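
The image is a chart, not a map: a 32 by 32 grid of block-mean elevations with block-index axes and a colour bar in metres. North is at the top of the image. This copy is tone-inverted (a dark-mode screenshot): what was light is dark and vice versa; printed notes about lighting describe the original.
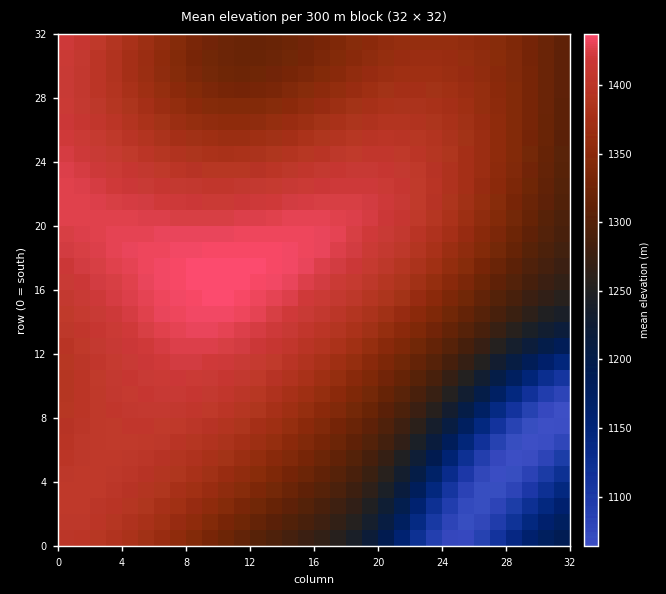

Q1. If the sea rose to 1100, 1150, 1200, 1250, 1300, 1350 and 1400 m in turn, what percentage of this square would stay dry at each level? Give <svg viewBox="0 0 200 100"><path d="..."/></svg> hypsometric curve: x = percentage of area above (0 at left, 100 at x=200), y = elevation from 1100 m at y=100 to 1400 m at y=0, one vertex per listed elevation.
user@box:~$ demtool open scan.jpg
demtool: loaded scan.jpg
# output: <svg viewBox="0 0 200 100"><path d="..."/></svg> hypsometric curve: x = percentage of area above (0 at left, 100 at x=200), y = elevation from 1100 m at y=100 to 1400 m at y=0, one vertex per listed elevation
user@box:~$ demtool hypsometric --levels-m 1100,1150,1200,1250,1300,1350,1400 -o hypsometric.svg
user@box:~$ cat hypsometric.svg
<svg viewBox="0 0 200 100"><path d="M192 100l-6-17-5-16-6-17-14-17-37-16-58-17"/></svg>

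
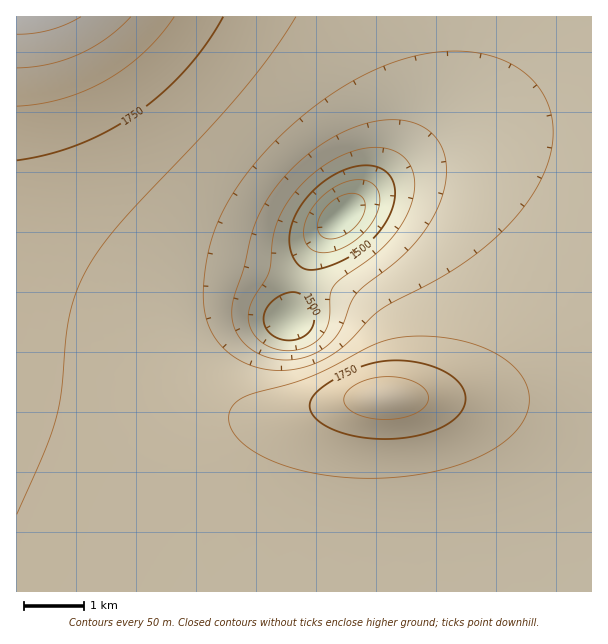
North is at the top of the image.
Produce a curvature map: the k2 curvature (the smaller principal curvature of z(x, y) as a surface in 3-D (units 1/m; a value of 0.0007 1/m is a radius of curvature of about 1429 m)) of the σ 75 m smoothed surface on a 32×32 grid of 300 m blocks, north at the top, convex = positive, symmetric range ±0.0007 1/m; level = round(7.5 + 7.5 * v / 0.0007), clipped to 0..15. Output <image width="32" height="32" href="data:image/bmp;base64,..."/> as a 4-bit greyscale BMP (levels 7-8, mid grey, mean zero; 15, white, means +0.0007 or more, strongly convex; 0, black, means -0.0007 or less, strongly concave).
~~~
<image width="32" height="32" href="data:image/bmp;base64,Qk12AgAAAAAAAHYAAAAoAAAAIAAAACAAAAABAAQAAAAAAAACAAATCwAAEwsAABAAAAAAAAAAAAAAABEREQAiIiIAMzMzAERERABVVVUAZmZmAHd3dwCIiIgAmZmZAKqqqgC7u7sAzMzMAN3d3QDu7u4A////AHd3d3d3d3d3d3d3d3d3d3d3d3d3d3d3d3d3d3d3d3d3d3d3d3d3d3d3d3d3d3d3d3d3d3d3d3d3d3d3d3d3d3d3d3d3d3d3d3d3d3d3d3d3d3d3d3d3d3d3d3d3d3d3d3d3d3d3d3d3d3d3d3d3d3d3d3d3d3d3d3dmZmd3d3d3d3d3d3d3d3d2ZmZmd3d3d3d3d3d3d3d3d3eHd3d3d3d3d3d3d3d3d3eJmYd3d3d3d3d3d3d3d2Z3iZmHd3d3d3d3d3d3d2ZVZ3d3Znd3d3d3d3d3d3ZUMzRWZmZ3d3d3d3d3d3d2QgATVmZ3d3d3d3d3d3d3dlMiNWd3d3d3d3d3d3d3d3dmREaIh3d3d3d3d3d3d3d3d2RGeHd3d3d3d3d3d3d3d4hkNGd3d3d3d3d3d3d3d3d3YwBGZ3d3d3d3d3d3d3d3d2QQBFZ3d3d3d3d3d3d3d3d2UQBGd3d3d3d3d3d3d3d3d2UhNWd3d3d3d3d3d3d3d3d2VEVnd3d3d3d3d3d3d3d3d2ZWZ3d3d3d3d3d3d3d3d3d3Zmd3d3d3d3d3d3d3d3d3d3d3d3d3d3d3d3d3d3d3d3d3d3d3d3d3d3d3d3d3d3d3d3d3d3d3d3d3d3d3d3d3d3d3d3d3d3d3d3d3d3d3d3d3d3d3d3eIiHd3d3d3d3d3d3d3d3d3"/>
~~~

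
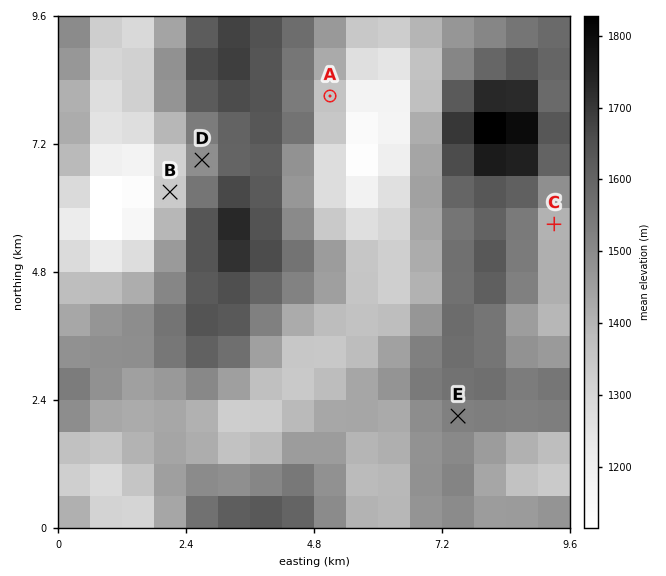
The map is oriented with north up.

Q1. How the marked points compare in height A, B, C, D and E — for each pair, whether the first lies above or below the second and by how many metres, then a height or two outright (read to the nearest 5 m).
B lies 185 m below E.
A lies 170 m below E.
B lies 145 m below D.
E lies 120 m above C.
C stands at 1405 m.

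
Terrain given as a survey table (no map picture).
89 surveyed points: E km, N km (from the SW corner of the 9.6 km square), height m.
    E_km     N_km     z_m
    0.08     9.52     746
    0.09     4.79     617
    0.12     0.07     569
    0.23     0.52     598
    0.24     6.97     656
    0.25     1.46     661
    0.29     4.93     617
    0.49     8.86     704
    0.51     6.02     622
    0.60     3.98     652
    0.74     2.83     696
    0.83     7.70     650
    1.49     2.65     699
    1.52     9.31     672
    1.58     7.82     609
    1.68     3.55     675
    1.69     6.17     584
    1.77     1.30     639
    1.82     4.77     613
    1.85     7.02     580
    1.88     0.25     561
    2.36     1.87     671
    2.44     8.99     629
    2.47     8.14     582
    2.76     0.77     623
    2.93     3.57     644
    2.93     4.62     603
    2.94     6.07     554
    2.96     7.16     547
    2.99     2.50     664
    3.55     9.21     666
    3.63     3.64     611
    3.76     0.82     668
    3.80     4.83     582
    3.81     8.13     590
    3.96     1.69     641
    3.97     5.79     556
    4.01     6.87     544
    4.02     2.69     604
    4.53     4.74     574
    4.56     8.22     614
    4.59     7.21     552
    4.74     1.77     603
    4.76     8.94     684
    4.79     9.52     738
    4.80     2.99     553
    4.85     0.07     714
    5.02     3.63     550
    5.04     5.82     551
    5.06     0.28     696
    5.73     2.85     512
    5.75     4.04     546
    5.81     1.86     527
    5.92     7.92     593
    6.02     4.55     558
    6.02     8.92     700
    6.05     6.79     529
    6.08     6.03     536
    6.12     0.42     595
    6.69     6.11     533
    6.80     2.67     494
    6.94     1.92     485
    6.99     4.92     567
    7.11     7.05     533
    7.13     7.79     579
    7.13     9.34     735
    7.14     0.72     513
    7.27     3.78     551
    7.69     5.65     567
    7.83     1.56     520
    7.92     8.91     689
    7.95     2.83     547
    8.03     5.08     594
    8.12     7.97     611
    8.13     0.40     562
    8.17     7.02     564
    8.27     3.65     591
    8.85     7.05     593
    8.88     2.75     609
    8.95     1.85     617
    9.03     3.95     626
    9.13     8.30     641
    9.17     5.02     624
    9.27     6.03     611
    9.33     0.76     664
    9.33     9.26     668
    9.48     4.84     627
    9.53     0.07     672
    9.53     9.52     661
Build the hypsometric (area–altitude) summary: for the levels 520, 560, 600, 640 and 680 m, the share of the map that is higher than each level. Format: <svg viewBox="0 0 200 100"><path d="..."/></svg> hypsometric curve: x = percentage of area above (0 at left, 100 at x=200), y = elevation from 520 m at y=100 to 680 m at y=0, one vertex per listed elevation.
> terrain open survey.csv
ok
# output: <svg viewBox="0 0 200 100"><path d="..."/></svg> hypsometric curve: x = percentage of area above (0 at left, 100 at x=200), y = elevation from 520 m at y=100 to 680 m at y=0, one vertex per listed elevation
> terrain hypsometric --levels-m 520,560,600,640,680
<svg viewBox="0 0 200 100"><path d="M190 100l-41-25-46-25-46-25-35-25"/></svg>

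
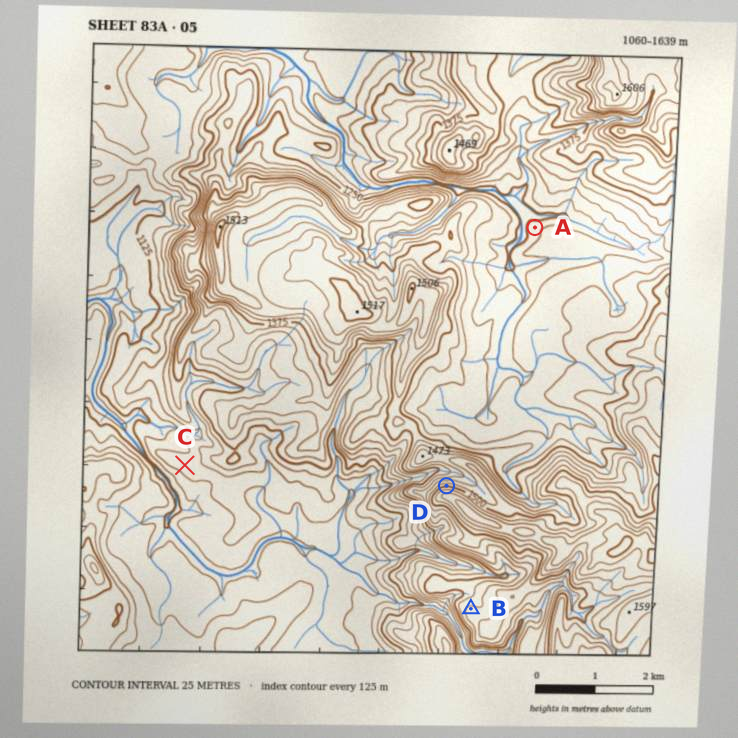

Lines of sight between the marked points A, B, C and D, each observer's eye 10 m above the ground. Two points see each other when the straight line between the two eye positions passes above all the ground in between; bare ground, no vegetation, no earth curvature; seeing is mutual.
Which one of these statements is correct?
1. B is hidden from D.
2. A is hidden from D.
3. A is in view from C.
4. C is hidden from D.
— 1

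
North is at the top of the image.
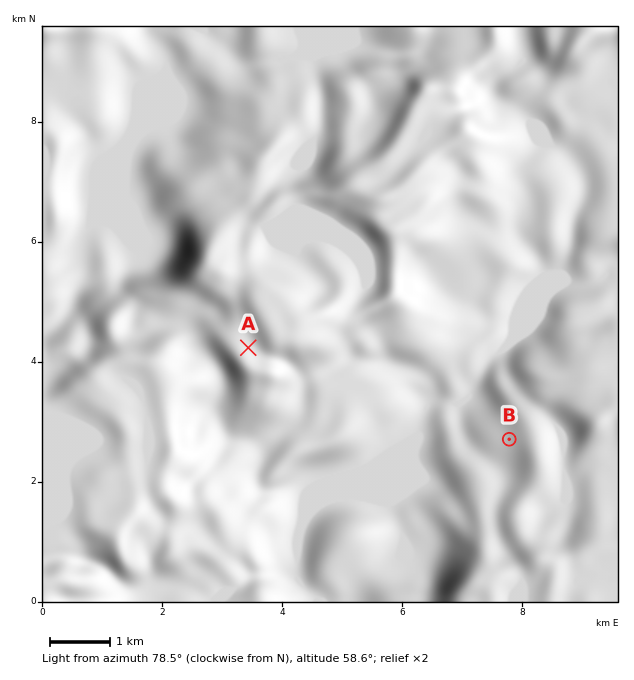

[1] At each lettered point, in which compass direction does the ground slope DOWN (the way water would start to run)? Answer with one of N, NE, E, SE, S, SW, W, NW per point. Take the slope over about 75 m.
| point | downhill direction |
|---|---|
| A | NE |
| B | W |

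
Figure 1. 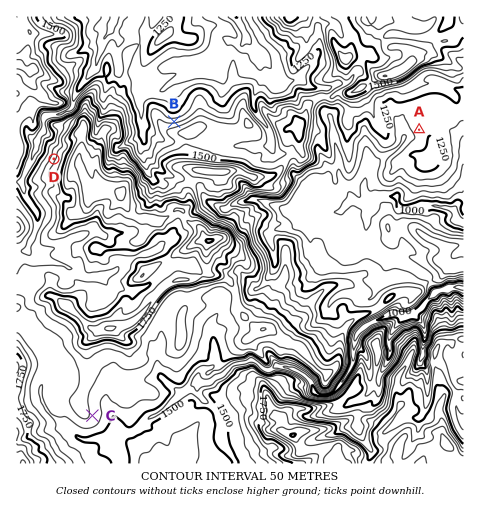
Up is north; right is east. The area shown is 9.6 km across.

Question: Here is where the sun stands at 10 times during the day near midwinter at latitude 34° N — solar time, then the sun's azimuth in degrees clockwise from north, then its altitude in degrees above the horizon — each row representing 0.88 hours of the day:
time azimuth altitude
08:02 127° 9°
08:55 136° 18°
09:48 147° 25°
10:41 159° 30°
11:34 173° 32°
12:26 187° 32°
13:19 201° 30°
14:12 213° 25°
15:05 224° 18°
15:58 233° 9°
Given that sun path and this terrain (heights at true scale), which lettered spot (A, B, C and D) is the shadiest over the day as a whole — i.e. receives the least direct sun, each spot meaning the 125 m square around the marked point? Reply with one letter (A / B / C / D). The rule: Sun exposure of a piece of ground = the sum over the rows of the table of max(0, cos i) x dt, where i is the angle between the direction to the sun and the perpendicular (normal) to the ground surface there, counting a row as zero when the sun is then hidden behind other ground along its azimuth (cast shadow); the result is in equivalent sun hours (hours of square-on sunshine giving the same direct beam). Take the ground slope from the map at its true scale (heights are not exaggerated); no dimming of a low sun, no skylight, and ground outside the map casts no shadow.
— B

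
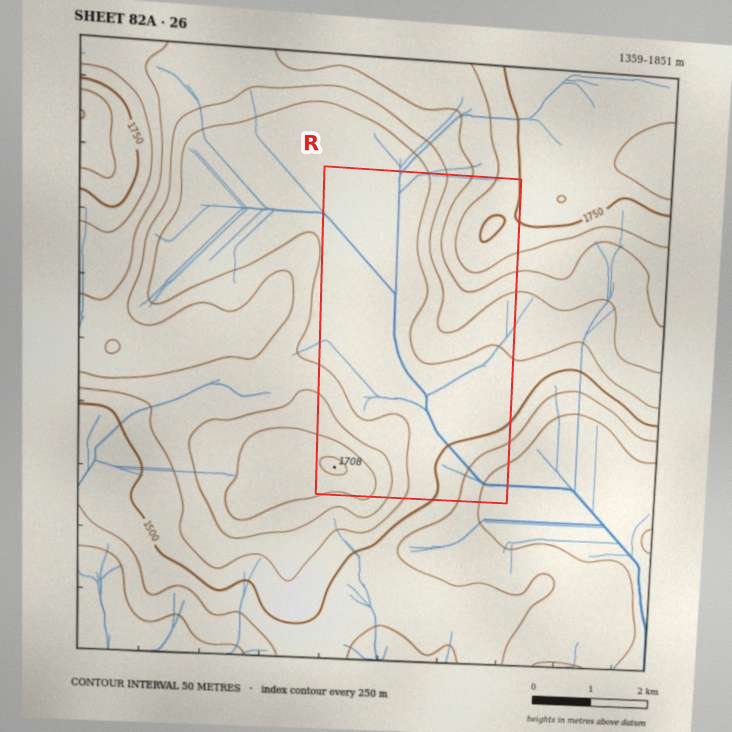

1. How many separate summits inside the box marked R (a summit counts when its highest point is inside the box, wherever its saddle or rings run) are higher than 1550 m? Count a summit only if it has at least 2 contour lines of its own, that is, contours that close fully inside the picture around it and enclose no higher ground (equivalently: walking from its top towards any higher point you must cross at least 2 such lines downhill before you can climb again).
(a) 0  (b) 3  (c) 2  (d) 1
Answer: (d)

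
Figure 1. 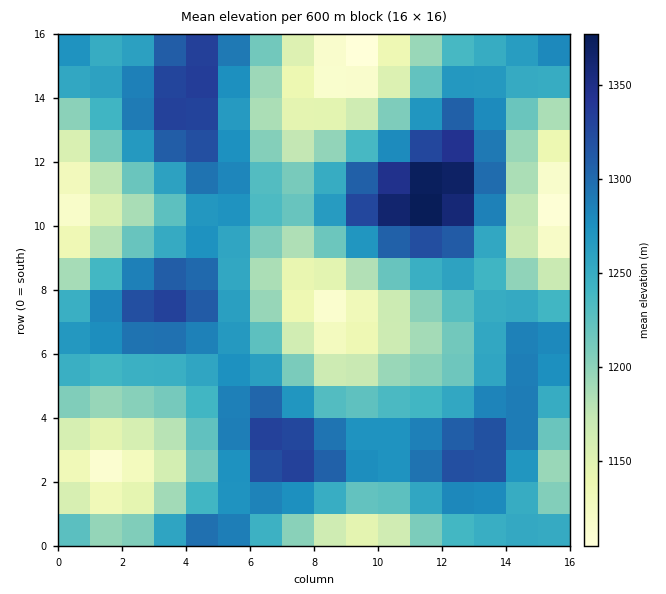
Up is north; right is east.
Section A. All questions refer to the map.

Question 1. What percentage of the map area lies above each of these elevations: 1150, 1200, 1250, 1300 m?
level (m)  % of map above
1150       88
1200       71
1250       47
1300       16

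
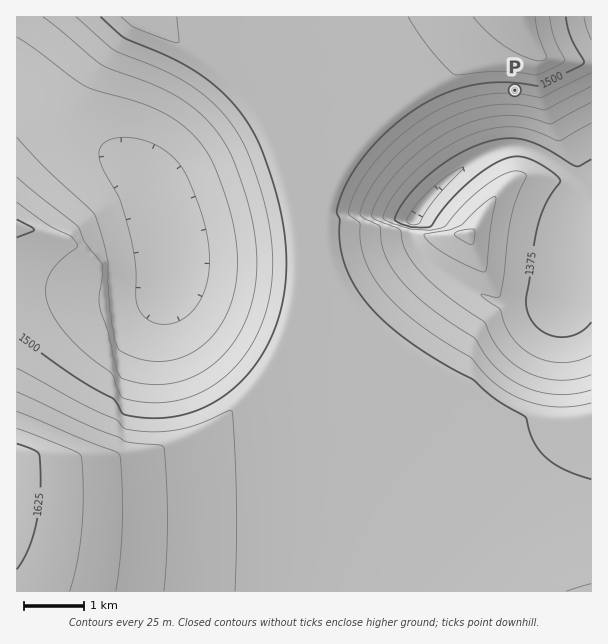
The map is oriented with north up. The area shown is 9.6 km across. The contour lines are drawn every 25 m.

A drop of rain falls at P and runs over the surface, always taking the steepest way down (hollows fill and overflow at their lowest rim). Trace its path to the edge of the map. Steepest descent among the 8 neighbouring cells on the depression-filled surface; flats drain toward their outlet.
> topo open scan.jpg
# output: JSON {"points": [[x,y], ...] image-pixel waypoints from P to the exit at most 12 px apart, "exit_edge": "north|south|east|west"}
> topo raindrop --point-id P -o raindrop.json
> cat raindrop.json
{"points": [[515, 90], [515, 102], [515, 114], [515, 126], [515, 138], [521, 146], [533, 150], [545, 156], [557, 164], [569, 173], [581, 183], [591, 192]], "exit_edge": "east"}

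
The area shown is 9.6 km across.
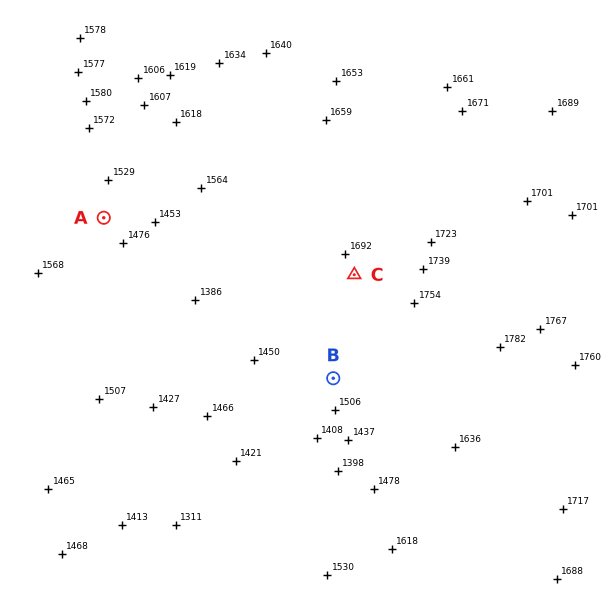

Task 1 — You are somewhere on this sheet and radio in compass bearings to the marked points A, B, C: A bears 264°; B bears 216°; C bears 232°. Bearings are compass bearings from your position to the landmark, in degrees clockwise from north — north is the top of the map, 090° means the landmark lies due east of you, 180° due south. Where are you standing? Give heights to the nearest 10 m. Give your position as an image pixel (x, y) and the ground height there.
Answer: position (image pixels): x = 478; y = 178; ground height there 1690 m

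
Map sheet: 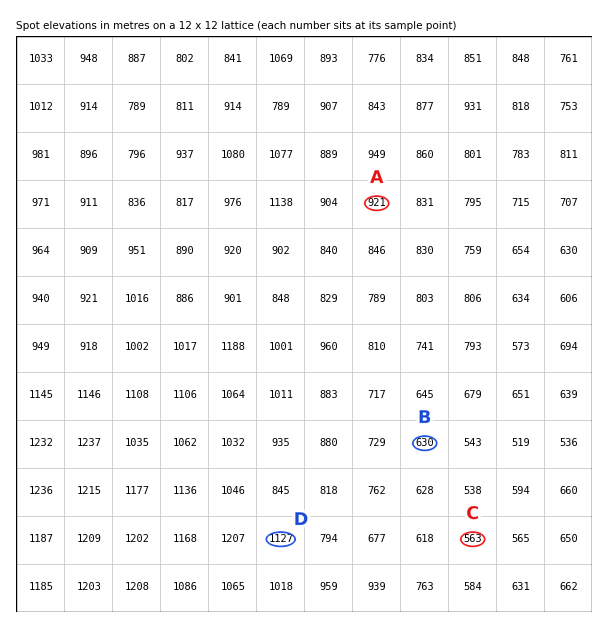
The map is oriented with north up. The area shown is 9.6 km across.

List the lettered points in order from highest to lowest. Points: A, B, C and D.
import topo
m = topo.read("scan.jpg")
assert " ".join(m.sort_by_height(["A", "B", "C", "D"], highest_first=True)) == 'D A B C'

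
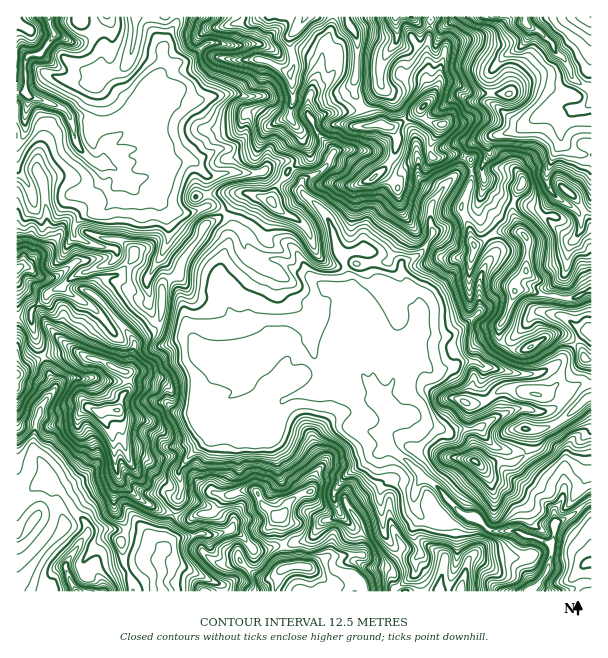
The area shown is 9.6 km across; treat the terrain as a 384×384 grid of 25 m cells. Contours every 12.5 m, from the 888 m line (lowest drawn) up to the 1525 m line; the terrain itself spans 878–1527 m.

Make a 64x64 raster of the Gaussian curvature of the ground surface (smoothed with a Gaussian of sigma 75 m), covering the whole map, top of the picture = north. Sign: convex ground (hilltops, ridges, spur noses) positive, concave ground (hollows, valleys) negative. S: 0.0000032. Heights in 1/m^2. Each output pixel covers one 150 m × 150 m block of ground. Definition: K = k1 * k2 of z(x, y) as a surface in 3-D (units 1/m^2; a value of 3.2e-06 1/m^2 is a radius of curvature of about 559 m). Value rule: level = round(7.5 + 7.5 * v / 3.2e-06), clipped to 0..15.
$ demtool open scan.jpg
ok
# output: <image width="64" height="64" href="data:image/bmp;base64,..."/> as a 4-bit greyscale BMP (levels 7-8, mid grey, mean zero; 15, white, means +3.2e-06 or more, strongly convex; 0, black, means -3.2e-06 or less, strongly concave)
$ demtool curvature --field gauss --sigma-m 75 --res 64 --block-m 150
<image width="64" height="64" href="data:image/bmp;base64,Qk12CAAAAAAAAHYAAAAoAAAAQAAAAEAAAAABAAQAAAAAAAAIAAATCwAAEwsAABAAAAAAAAAAAAAAABEREQAiIiIAMzMzAERERABVVVUAZmZmAHd3dwCIiIgAmZmZAKqqqgC7u7sAzMzMAN3d3QDu7u4A////AHd4p5Vah4iHd3foaXh3Zph3eHebemdmiHmIiWTMd3Z3iHeHXZVneHd3d2RoqGuXiHdneKhWeJd3eHiImWYXmYiHd2mJd3d3d4iId5dwF6t4uHd3VneHiHd3Z3d3an9XiId3eXh4d3iIeHeIdsaYiYmVaHZ4VmiZemeId3eMhIeId3d3d3iHeIiHWfZoyMhEdoaIdvxnaGeMZbyHdn+BiIeHd3iHdnuHiIl1mHiCdlR2iXeIZ5iIRnd4epV3hC2Ih3h4eIeHdniIiYB8VoSKh3Zning3uImHh4dmVaq2cWmIeId4h4djaIeGmohnuIeJiolnVod3eId3d4YFiHh9l3h4h3d3dpeZeEBaqYiohpqIaDmYl3d4h3d4va5leIiFeYeHd3eId8iaZodVZ3iIaHeGQ5d3h3h4h3Z3iIh4d3hmh3d3d3gkZViKt2mJVYU1VKiZ+Hd5iIiId3eJd3h4aIp3d4h3Z3tGWId4zGY0+1t3/pSId3d3d2iHd4iHiHh4hneIh4h3r2l4V1mLh3ipeHeGZ3Z3d3iIeIh3eHd3h3d3h3iHeLiofmh8N2h3l2eIeHVod4iIh3h3iImHaIiIiHd4iIdni2epamg1eIeHd4mYeepniId3dmyG/XZod4eId2iIiFd5aId4eGZ5h4d3iJhn61Z4h3d1Spapd3dniIh3SYiHiHdod4mVd4iHh4iIh2RmVneIeHdmmFdld3d3h4emV2f6Znhph4hniId4iIiHdniId4d3iHinSHeZmYeId3UXJ9h2d4d5Z3iIh3eIh3eHeIiHd3iIeIUZh5q4d3d4N5h4t2mJhWyKqIh4iIh3d3d3d3h4d4h3iJh4dmiHeIiZxWiMiIpYiDaIiHeIiHd3d3d3eIeIh2h5uHeHaHd4hZiJef53ZTnLmGd3d3d3eHd4d3d4iId2bruXZniIh3iI+HjXmXd4uVZrZ3eHeHd3d3iHeHeHd3ZHh2d4d4iHeHeoZtcCuUQ2dohXd4iIiIiIh3iId4eHd4iId3iHd3d3h9hoeHaXiO6ld2d3iIh3eHiHh4d3iId3iIl4qFVFeHZndyJnjYKmq4ZqmIh4h3eId3d3d3d3d4h3iTeIZ2VomJpnQ3erh4hQulZ4h3d3eHd4eIh3d4eHd3h3d1iM+3eoiJiHhmeHq1R7iHiHd3d3d4eHiHeHd3d3d3Z1fEWriGNIp5iHd4eZaUZ4iId3d3iIiHeHeIh3d3iIiHaLZ3i7VnhYe4eHd4d3doeIh3eIeIiIeHd4eIeHiHd5Zp+Xh3h2eCpoZ3h3d4d2iIh3d3h3d3d4h4h3iIiIh3YFl3eHaId4SRiJeHd3iIeYl3d3d3eId3d3iId4h4iIdm/2JqqIh2l3W3doiIiIeIiXd3eHh3d3d4eIiHd3iIiIxYc2h2doppibeGuod3d4hod4eHd4d4d4h4iHeHeIiYm0eJyHRGV4doVVWHZ3eJiFl4iIh3eIiIiHiHeId3iJiIVoqHiHyniapDaJd3d3hneIiId3eIh4d3d4d4d3d3h3d2eHqIeZeL2Npnh3h2h3h3eIiHiHd3dodmiHeIhliHaod4d2mId3nLR4mXd6ioeIh4iIiHd3d4p4h4iGd4eodoiImTV3dneIYmh3h3aKl3h3d3h3eIiImYh3iId3YWiHuWmoWYeJiHSXeKeHd3h3Z4d4eHd3eJeJd3eIeHekmZiXVWnKdnh3d4eHWIiHeId4d6l3eId4dphodoh4dpeqtVh2a7h2eGd3d3d3iId4h4iIiGeIh3d4l4hliXd0eFZ0aIh1d3epZ3iHiHeId3d3iIZIZniIl2h3iGSKh4V5Zqt3d3SHVoVmeIaIh4h4eHh3a4eIh3ioeWiHdoiIyIqGiXd3c3VKdneId4iHeId4d3d6lHmZh4aLRnitiEX5d3eHlnd5tGebpneId3h3eId4h3d4d4h4Yno1uYvNY5lmm6ipt3r4lPl3eIh3eHd3h3iId3h3h1qXd2Noh4qXdzN57Ahod9fWl3d4iHeIiId4h4h3h4h3eZdUpWqHiGV3N9lygwqshlZnd4iHh3d4d3eId4iHh2eIh4donGdqZIiK+3D5R6uWaYd3d3d3h4d4d4iHd4eImGeXepefeWl1iIYTRpd1d2RXh4h3d4iIh3eId3d4h3d4d4h5oTiIdmV3l0Vnfeh4hmeHiHh4h3h3d3h3d3iHd4h8dolgt3+niYaHr8iIh3iHd4d3d5mXl3d3d3d3eId3iFhntumIeYe3IIIf9mVGeIiHd3iFmGeHd3d3d3d3h3abZ2UH6GdmZnh06Sa3h2dnd4h4d5lHiHd3d3eIiIeIh3eKyFg3iIdGibiutUaph5l3eHiIeWh3eIh3eIeIh3iZdWz4N5iIh1m5mGd3uXM2u4d3eIdlqIh4iHd4iHiIdoiIeLaZd3d5eZd3dmpleIeJh3d4Z3bad3eId4eId3ZleHh3Zah3eIiId5eIeHiaqHh3eIh4YNRHh4h3iHd4h0eol5c2iHd4h3h3l3iEepiHeHd4d3isuLt3d4eId3eLT/Zm6mdXd3iGaYeHiHZ4iHd3eIiIeDgwuHZ4d4iIh1cBW6g3d0eIiJZ4h5Z3faZ3d3d5iXd3XeDwVnd3eIiHW4uYd3l5l3iHh5dmanlYpnd3eFdYd3d88piXd3h3eIZomKpneGaIeIial3ZLdUd3d4d3t2iHiHNYTah3iIh3lohneHaKhniYRIZ2e4aN92iLh2eVuYiI"/>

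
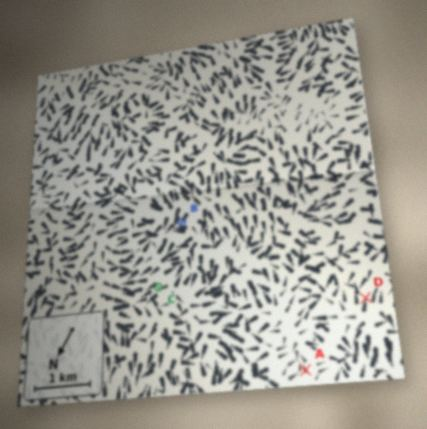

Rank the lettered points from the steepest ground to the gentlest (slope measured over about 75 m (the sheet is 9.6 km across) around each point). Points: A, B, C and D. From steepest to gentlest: B C D A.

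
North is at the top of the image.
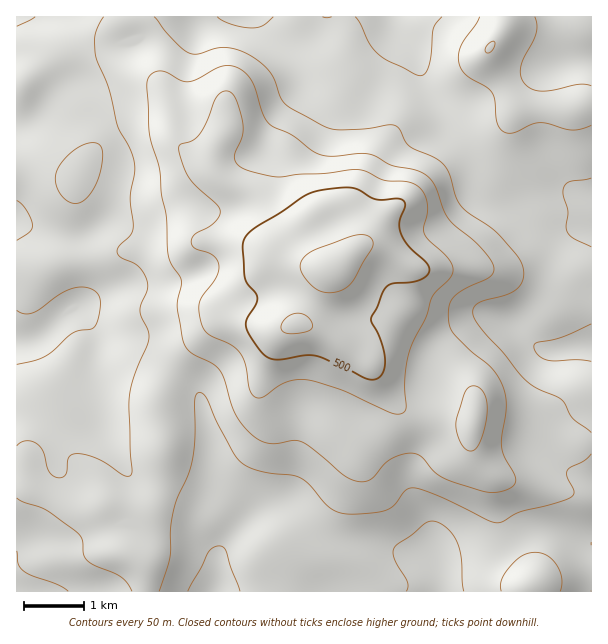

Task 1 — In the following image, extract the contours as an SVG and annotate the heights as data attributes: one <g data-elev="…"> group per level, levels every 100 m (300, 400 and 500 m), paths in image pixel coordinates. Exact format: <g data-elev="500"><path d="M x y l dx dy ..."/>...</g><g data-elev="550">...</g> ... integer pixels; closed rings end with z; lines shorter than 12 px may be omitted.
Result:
<g data-elev="300"><path d="M188 591l21-39 4-5 6-1 5 2 2 3 14 40"/><path d="M406 591l2-4 0-5-13-22-1-11 3-4 14-10 13-11 8-3 6 1 8 5 7 7 4 8 4 15 3 34"/><path d="M17 551l1 13 6 8 9 4 24 8 11 7"/><path d="M591 361l-13-1-30 0-9-4-5-9 1-3 2-2 24-5 30-13"/><path d="M17 310l7 4 9-1 29-20 16-6 8 0 7 3 5 4 2 6-2 18-5 10-15 3-6 2-19 18-10 6-26 7"/><path d="M591 247l-17-8-6-6-2-6 2-17-5-18 1-6 5-4 22-4"/><path d="M17 201l9 9 7 15-3 6-13 9"/><path d="M35 17l-18 9"/><path d="M273 17l-10 9-11 2-21-4-14-7"/><path d="M442 17l-9 12-2 27-3 12-3 6-5 2-31-15-11-7-8-10-10-20-5-7"/></g><g data-elev="400"><path d="M488 492l9 0 9-2 7-4 3-4-2-8-9-16-3-11 0-10 4-29-1-15-4-12-8-12-23-19-17-17-3-7-2-12 2-11 5-7 10-7 24-11 4-5 1-6-3-7-11-13-25-21-7-8-5-9-7-21-5-8-11-8-28-7-21-11-11-1-31 3-8-1-7-3-21-16-20-9-4-4-6-9-11-33-7-9-9-5-8-2-7 2-24 12-9 3-8-2-16-9-6 0-6 3-4 4-1 6 2 48 11 39 1 23 5 24 3 39 2 7 10 17-4 25 6 33 3 8 5 6 21 10 8 8 4 9 9 30 9 15 12 11 12 7 10 1 18-4 9 3 17 12 22 19 14 7 7 1 6-2 21-21 12-5 11-1 9 4 12 14 9 7 14 5z"/><path d="M486 53l3 0 4-3 2-6-1-3-3 1-5 4-1 4z"/></g><g data-elev="500"><path d="M365 378l7 2 6-2 4-4 3-6 0-9-2-12-12-27 13-30 8-6 19-2 11-3 7-6 0-6-4-6-17-15-7-12-2-12 6-16 0-3-3-3-6-2-21 1-16-9-9-2-35 3-12 6-22 15-24 15-8 6-5 6-1 9 2 30 3 6 8 10 1 5-1 6-9 15-1 7 3 8 9 13 11 10 10 2 26-5 11 1 32 13z"/></g>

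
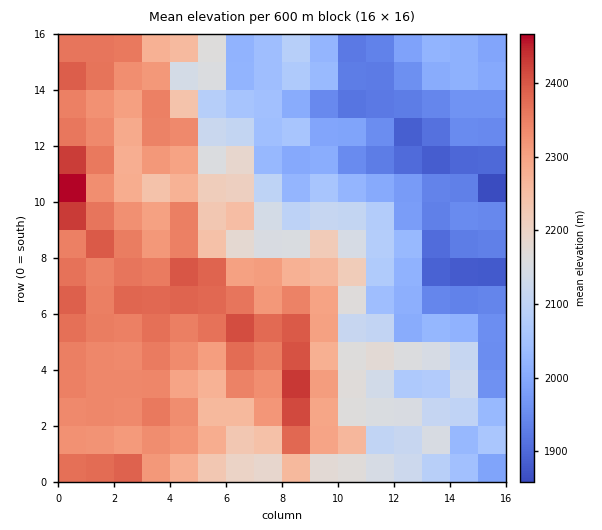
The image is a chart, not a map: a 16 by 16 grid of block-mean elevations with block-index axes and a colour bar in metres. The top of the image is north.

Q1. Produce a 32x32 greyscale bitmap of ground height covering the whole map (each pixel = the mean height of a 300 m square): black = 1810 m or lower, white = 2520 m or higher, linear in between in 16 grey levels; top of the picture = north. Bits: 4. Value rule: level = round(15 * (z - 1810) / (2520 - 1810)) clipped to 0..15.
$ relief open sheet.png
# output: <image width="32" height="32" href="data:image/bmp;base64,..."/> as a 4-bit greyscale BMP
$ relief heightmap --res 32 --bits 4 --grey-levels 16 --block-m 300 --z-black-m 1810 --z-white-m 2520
<image width="32" height="32" href="data:image/bmp;base64,Qk12AgAAAAAAAHYAAAAoAAAAIAAAACAAAAABAAQAAAAAAAACAAATCwAAEwsAABAAAAAAAAAAAAAAABEREQAiIiIAMzMzAERERABVVVUAZmZmAHd3dwCIiIgAmZmZAKqqqgC7u7sAzMzMAN3d3QDu7u4A////AMzM3cqpmYh4iHeIiHdnVEXLvMyqupmYicuYd2ZmVWUzu7uqq7uqmYnMu7l1VndkRru7u7u6qpmb3KmpdniGRWW7u7u7u6mZrN25iHd4hlZ0u7u7zMuZqqzdyXd4d2VnU7u7u8u6mrus3dp4l2VWdkO7u7u7qpvLrN24h2ZlVoUzu7u7u8ury7zduJZoh3eGM8u7u7y6q8zM3LmWmHd3dTPMu7vMu7vd3c3JdnZEVWQzzMu8zMzN3cvNyXZmVDVDM83LzczMzMy7vLmGVlQzMzPMu83M3MzLq7u5iFREIiIy27vMzN3cyqu6qZhlVCERIcu8y7zMzKm7mJqYdVQiIRG7zcu7y6mHiHiZh2VUIiIivN3Lu7yYmGZoiHdlVCIzM93bu7q8mah2Z3d3ZUQyIzPdy7uqvImph1ZmZmZDMzMy7buqqbuJmHZVZVVFUzMzIf67qZmZephlRFVEQzMiMhHdy6mruXmXZERUMzIiERES3MupvMp3h0RURDMzIiIjIszLqrzKdnZGVUNEQyEiMzK7u6q8yoZ1RmVERDIiIjMzu7qrvLlldUZEMyIiIjMzM8zLq7uXZlRVVDMiIzMzMzPMy7u7hmdUVVVUMiMzNEREzMy7uneHVFVmZDIjNEVURMzMvLmJlkRVZmQiI0RVVETMzMy5q5ZEVWZTIiM0RERE"/>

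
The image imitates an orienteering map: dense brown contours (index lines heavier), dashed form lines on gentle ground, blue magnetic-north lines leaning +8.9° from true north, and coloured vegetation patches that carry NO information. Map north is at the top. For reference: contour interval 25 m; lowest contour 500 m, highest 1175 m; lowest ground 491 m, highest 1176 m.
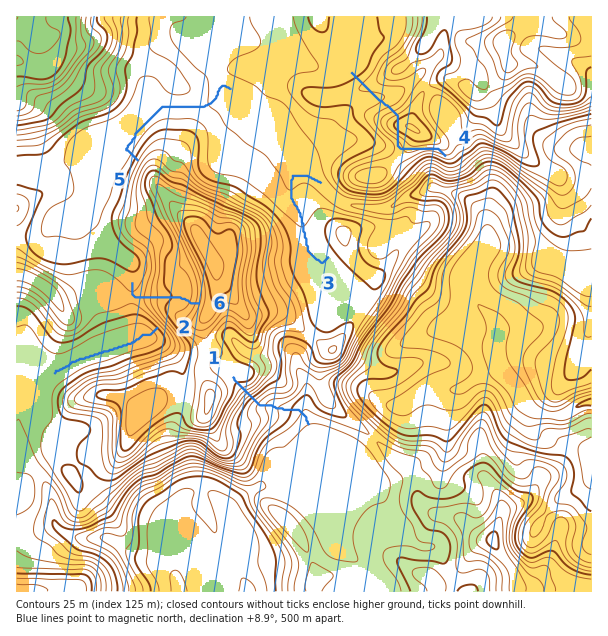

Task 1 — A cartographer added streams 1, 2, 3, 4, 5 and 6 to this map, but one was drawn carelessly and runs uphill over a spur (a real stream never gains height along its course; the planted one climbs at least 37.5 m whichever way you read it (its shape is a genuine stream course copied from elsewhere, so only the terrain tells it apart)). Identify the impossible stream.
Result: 4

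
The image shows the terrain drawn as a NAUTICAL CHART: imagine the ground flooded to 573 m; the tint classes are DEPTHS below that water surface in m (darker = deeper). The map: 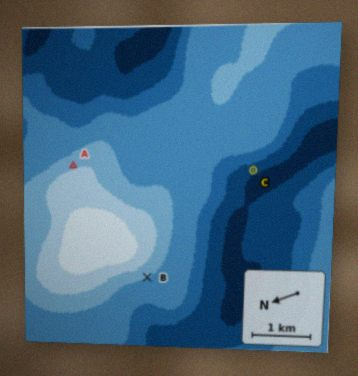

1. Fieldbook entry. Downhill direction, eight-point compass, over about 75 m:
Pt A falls E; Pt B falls W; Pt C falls W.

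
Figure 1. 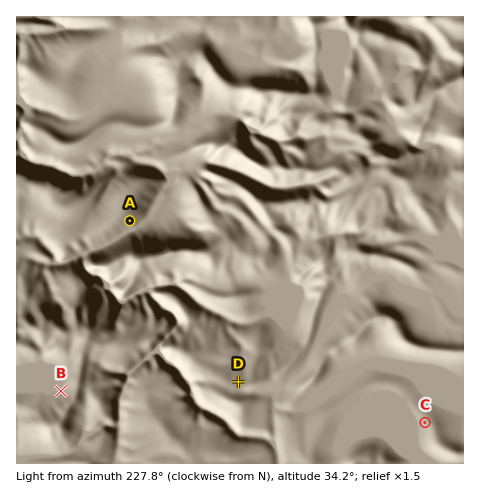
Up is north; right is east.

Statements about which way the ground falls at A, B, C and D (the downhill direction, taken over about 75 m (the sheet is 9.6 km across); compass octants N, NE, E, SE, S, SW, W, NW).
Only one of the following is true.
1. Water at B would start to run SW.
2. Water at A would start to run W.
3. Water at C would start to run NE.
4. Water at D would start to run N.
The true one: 4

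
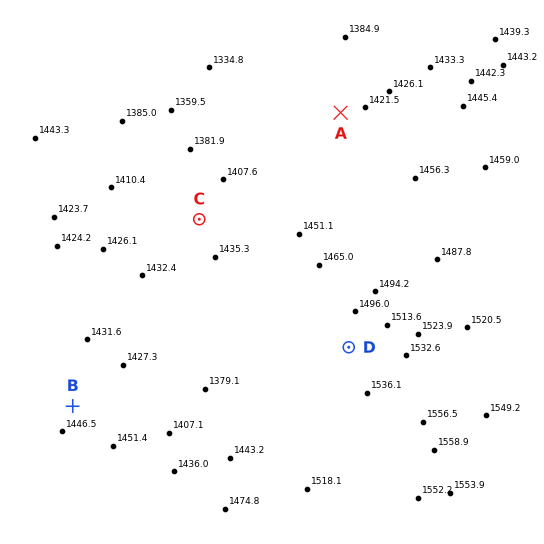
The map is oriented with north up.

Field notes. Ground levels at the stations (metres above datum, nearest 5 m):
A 1410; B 1435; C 1425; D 1510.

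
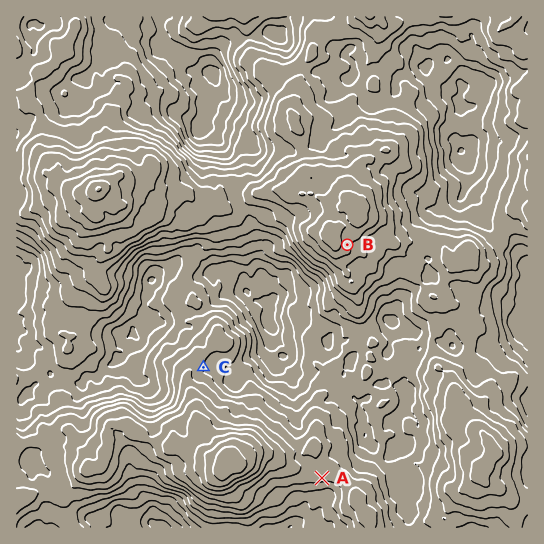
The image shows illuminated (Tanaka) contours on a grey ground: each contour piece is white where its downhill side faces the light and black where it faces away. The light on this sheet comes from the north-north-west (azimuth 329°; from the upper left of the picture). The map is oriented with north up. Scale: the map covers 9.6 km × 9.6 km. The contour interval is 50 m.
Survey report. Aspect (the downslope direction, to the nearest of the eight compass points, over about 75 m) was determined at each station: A S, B E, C E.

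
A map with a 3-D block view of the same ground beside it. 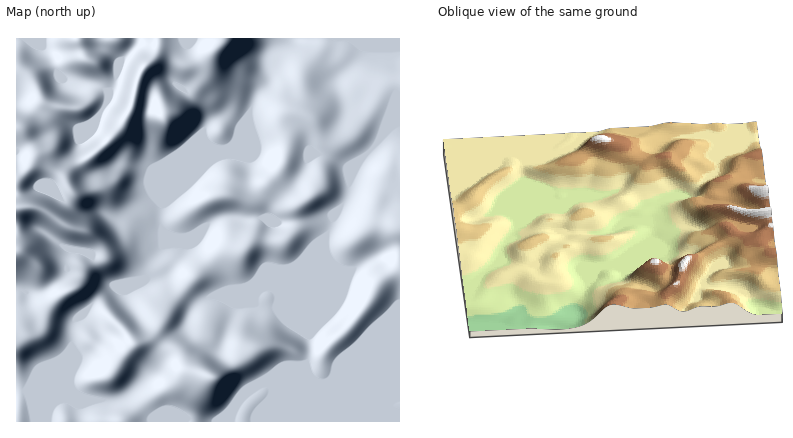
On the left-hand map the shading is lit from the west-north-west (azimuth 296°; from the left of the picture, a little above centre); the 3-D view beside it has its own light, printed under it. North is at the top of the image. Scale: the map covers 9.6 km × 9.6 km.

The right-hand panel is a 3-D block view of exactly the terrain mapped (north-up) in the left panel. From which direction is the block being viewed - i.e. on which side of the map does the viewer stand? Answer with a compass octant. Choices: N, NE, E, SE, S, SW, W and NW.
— N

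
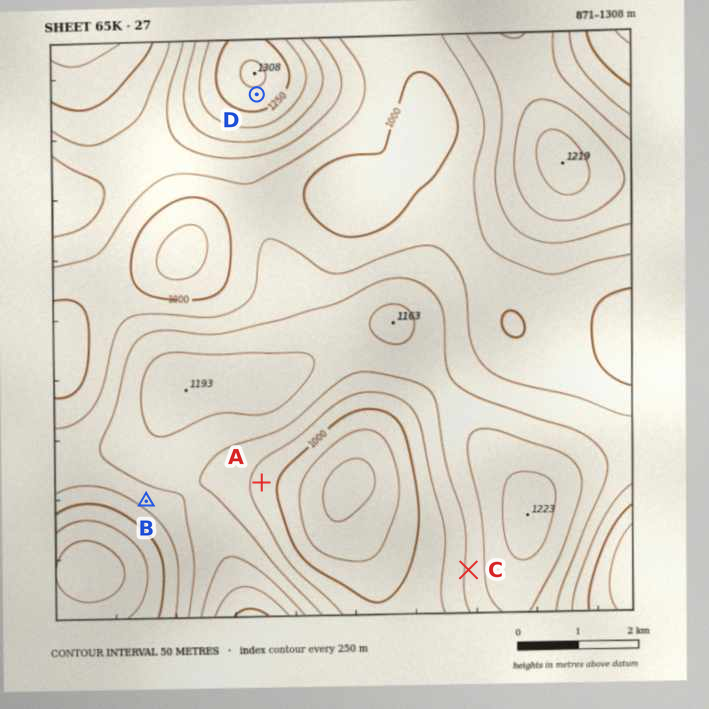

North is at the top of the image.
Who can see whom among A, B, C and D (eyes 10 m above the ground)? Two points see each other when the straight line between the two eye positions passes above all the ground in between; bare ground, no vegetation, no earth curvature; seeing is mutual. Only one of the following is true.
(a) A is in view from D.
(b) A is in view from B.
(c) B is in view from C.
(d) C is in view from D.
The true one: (d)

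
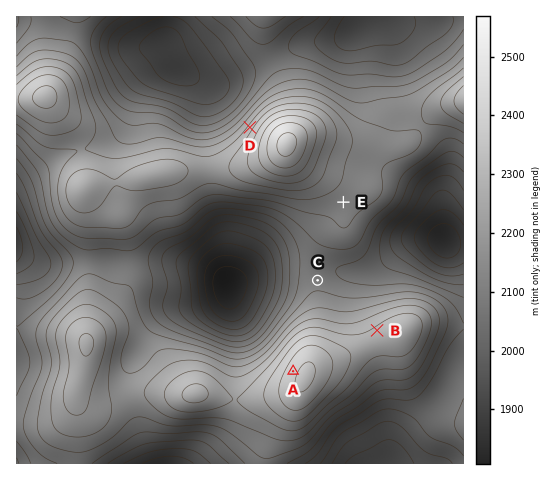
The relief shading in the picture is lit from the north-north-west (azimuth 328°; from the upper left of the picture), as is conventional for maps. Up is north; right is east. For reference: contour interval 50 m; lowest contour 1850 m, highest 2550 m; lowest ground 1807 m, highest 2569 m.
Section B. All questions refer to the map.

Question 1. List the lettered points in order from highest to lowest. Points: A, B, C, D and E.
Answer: A B D E C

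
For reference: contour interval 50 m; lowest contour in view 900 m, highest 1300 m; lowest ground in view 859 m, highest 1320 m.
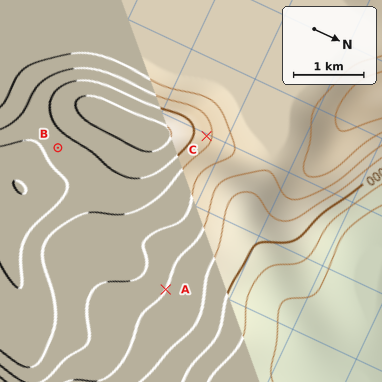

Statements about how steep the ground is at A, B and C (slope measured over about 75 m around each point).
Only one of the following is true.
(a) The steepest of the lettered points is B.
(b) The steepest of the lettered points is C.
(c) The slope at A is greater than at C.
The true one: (b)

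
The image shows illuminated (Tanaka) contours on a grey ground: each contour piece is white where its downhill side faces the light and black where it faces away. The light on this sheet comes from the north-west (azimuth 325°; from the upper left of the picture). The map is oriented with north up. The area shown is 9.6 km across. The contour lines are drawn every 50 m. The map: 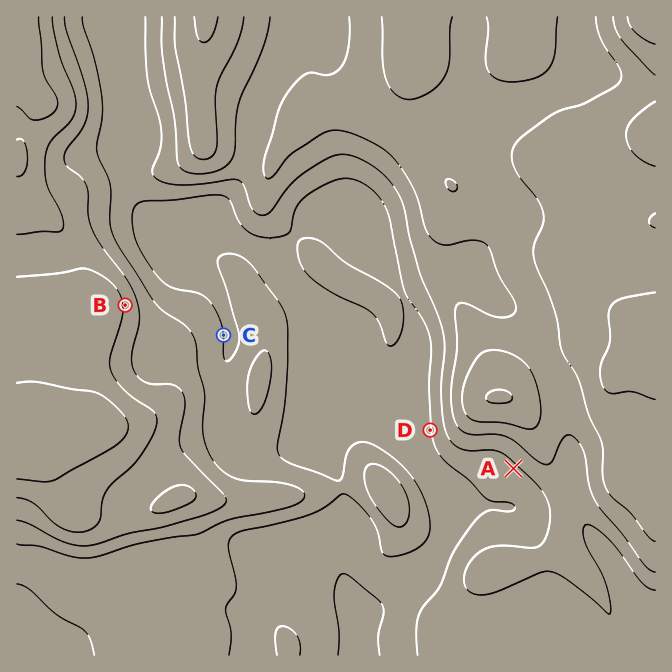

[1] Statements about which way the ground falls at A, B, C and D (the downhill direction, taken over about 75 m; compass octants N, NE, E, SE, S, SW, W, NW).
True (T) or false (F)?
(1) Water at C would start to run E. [T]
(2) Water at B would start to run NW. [F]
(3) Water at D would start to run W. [T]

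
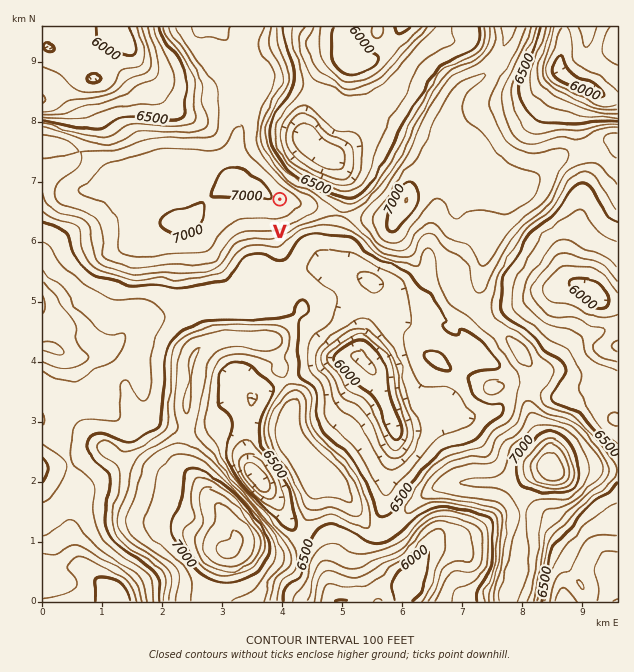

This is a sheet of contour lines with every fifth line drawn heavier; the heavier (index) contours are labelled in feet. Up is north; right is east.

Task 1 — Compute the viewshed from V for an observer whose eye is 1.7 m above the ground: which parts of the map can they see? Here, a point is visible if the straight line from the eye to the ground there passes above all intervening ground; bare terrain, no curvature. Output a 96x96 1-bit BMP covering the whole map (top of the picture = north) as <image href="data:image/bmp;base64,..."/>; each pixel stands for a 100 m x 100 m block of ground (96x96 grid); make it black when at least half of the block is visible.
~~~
<image width="96" height="96" href="data:image/bmp;base64,Qk2+BAAAAAAAAD4AAAAoAAAAYAAAAGAAAAABAAEAAAAAAIAEAAATCwAAEwsAAAIAAAAAAAAA////AAAAAAAAAAAAAAAAAAA4AAAAAAAAAAAAAAAcAAAAAAAAAAAAAAAcAAAAAAAAAAAAAAAMAAAAAAAAAAAAAAAGAAAAAAAAAAAAAAAGAAAAAAAAAAAAAAAGAAAAAAAAAAAAAAAHAAAAAAAAAwAAAAADAAAAAAAGBwAAAAADgAAAAAAOfgAAAAADgAAAAAAO/gAAAAADAAAAAAAD/AAB4AABAAAAAAAD/AAB8AABAAAAAEAD+AAB+AABAAAAACAH+AAB+AABAAAAADAP8AAD/AAAAAAAAAAf4AAP/gAAAAAAAAA/wAAf/4ACAAAAAAB/gAB/////AAAAAAD/AAH/////wAAAABn/AAf/////8AAAAH/+AA//////+AAAAf/8AB//////+AAADP/8AB///////AAAOD/4AD///////AAAAAf4AD///////gAAAAHwAH//z////wAAAADgA3//j////4AAAADgB///D////4AAAADgA+P/D////4AAAADgA+H+D//D/wAAAADgA/H4D8eB4AAAAADgAfuAH4OBwAAAAADgAP8AH4PBwAAAAADgAP8AH8PzwAAAAADgAH4AH8P/wAAAAADgAHwAH4f/4AAAAADgAPAAH4//gAAAAADgAGAAH///gAAAAADgAGAAH///AAAAAADgAAAAP///AAAAAADwAAAAP///AAAAAAB//8AAf///AAAAAAAP/8AAf///AAAAAAAAP4AAf//8AAAAAAAAAAAAf//wAAAAAAAAAAAAf//AAAAAAAAAAAAAP/+AAAAAAAAAAAAAP/+AAAAAAAAAAAAAH/+AAAAAAAAAAAAAD/+AAAAAAAAAAAAAD/+AAAAAAAAAAAAAD/AAAAAAAAAAAAAAHwAAAAAAAAAAAAAAGAAAAAAAAAAAAAAAAAAAAAAAAAAAAAAAgAAAAAAAAAAAAAABgAAAAAAAAAAAAAADwAAAAAAAAAAAAAAHwAAAAAAAAAAAAAAHwAAAAAAAAAAAAAAPwAAAAAAAAAAAAAAf4AAAAAAAAAAAAAAf8AAAAAAAAAAAAAAf8AAAAAAAAAAAAfAH+AAAAAAAAAAAA4AH+AAAAAAAAAAAfAAD+AAAAAAAAAAAeAAB+AAAAAAAAAAAAAAB+AAAAAAAAAAAAAAA/AAAAAAAAAAAAAAA/gIAAAAAAAAAAAAA//4AAAAAAAAAAAAA//4AAAAAAAAAAAAA//wAAAAAAAAAAAAA//gAAAAAAAAAAAAA//AAAAAAAAAAAAAB//AAAAAAAAAAAAAB//AAAAAAAAAAIAAD//AAAAAAAAAAEAAH//AAAAAAAAAAGAAH//AAAAAAAAAAPAAH//gAAAAAAAAAPgAD//gAAAAAAAAAfwAB//wAAAAAAAAB/4AA//8AAAAAAAAD/4AAf/iAAAAAAAAH+AAAf/AAAAAAAAAP8AAAP+AAAAAAAAAf4AAAP/AQAAAAAAA/4AAAH/gYAAAAAAA/wAAAH/w8AAAAAAB/wAAAH//8AAAAAAD/4AABz//8AAAAAAD/+AABz//8AAA="/>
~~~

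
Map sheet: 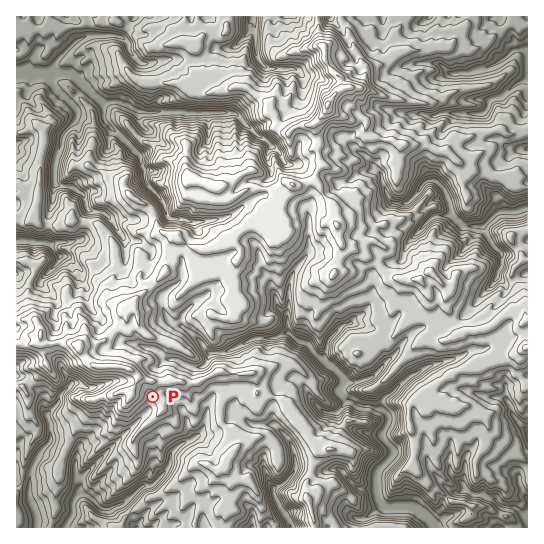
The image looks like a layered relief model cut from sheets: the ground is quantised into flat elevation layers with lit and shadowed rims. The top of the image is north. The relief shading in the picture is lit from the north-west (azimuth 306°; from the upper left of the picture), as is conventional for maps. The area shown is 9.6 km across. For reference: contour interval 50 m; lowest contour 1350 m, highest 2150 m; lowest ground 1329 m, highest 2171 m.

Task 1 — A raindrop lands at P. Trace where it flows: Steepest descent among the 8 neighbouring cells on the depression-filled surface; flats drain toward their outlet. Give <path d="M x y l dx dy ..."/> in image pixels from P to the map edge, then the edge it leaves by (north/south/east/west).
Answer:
<path d="M153 397l-3 2 0 8-3 6-6 6-2 0-57 58-1 2 0 14-7 6 0 3-1 1 0 11-8 13"/>
exit: south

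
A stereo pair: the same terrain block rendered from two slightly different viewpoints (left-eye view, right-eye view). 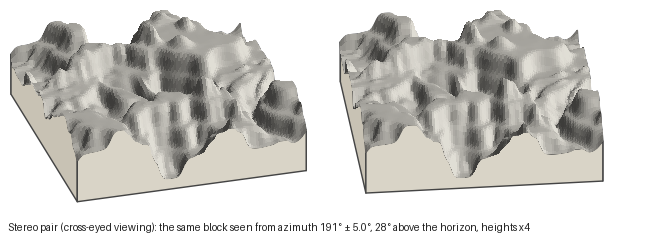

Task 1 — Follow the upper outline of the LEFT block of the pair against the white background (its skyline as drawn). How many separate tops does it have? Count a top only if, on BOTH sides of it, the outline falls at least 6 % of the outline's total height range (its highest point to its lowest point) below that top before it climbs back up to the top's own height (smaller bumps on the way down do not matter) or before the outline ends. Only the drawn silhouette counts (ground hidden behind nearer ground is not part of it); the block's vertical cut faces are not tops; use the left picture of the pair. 3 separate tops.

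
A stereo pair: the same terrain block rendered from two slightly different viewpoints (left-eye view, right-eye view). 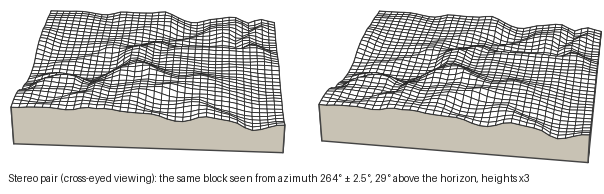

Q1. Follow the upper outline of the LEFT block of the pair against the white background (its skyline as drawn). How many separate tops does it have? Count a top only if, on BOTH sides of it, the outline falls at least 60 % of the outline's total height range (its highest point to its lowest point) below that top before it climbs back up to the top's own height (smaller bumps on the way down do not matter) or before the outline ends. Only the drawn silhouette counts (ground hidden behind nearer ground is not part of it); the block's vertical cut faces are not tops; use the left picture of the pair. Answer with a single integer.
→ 2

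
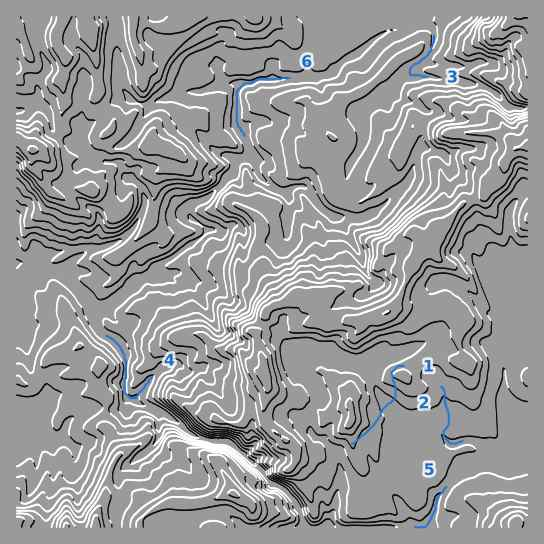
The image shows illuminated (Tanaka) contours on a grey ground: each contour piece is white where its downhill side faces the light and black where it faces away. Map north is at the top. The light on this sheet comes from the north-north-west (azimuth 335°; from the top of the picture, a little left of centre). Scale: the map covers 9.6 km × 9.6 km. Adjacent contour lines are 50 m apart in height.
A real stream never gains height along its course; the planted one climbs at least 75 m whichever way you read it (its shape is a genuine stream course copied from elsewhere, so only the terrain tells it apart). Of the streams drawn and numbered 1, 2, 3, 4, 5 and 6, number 1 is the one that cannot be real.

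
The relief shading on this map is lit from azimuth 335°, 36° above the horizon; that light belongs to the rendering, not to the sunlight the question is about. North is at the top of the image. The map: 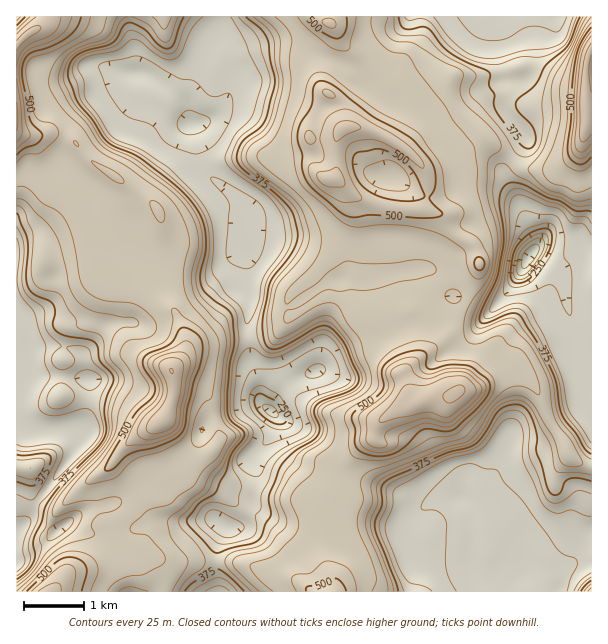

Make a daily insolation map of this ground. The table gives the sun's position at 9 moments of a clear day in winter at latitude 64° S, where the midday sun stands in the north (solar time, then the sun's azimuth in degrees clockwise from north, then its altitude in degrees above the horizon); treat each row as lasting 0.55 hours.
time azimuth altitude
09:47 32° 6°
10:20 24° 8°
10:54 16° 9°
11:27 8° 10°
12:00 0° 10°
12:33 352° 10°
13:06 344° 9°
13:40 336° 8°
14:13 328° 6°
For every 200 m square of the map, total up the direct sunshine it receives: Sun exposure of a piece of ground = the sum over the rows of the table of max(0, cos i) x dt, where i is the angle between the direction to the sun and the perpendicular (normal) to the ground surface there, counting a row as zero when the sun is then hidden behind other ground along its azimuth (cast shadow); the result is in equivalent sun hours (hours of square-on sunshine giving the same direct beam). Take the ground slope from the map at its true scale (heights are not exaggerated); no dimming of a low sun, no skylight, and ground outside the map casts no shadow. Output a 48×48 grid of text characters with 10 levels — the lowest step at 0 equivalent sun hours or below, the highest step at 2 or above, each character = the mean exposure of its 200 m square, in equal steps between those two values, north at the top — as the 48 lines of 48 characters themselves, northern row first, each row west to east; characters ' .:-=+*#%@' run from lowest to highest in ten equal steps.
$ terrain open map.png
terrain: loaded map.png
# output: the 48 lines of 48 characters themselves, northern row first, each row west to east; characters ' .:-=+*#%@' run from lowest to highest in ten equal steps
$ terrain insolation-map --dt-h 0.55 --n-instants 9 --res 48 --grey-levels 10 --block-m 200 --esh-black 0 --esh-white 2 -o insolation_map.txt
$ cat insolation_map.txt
@#=-::::.  .:...::.  .:..-=-----*##+=-------==*%
*.    ...   ...:--:. .::.  .--=*%##*+=----===+#@
.            .:---:::---:. :--=****##*===+**#@%#
         .    :---:::-----::---===+#@@%%%%##%%*=
: ..    .... .:----::::-=+=------==+*##*=--=*+=-
=-:--..::----:----------+##+------==-::-=-=+====
+--=+=::---==::-----=+===-+#*=-------=====+=--==
==-=*#+------:..:--==+===--+#*+=----=++=--------
=++++%%=-----::.:-=+++=++=***##*+=---=**+:::--=-
-++=++#*=---=++++=*%%+=====::-*##+=-=-=**+:-===:
 ..:-=*@@#+==+++=+*%#=-::-:.   -**=--=--=+++==- 
  .::-+%@@@*===-====---:----..  .+*=---..=#*=-  
.::--::+*#@@#=---.  .---+*==-..  .==---:.-==-:  
------::-+*@@#=--:   .::.--=+=--:.:-----:  .::..
.:-----::-=*%@%=-:.    .   :+##*+-:-=---.     ..
 .:------:-=+*%*--:.    .  ..-++*+=++===-       
...:------::-=*#=-::.  .:.  ......:----+=:      
.:::-------::-=+=--::.:::::        .-====:      
.--:-------::--=----::-----:::::::..:=+=-.   .  
-==------------:------+*=----------:::+=:   =---
=--:----------::----=*#*=-------------=-:. =+---
-:::------------==--+%#+---------=---: .:-+#=---
:.::::--------=++=--=*+---==-=====---:. :*#=----
.  .:.:::---==+###+===------=====-----. -++=----
:.:-:.  ..:--=+*##+=+=--:..---------=-.:*%*=----
::---:::--::-+***+===--.   :-------==-=@@#*+=---
-:.    -+*+=++**+==-::      :--==++=-=##++#*=---
----. .-==*%@#+=--:.        :-=+*#+--=+=-=*#+---
---==::::-+%@#+:::..        .-*%@*-+##+=--=**=--
--:...   :..--:.--::.     ...:+*++%@@@%+---+#+--
-=+++=--=-..:-::--:. .::-===+=-:+#%#**%+----++--
-=+====+*==+=:::--:.  :=*@@@@##*=+=--:..   -==--
--.  .:==+%%+::::--=: .-*@%%@@#=-:.:.      .=+=-
-:   ..:=*#+-::.-*#*%+-:..--==-.           .-#*=
-------=+*-.  :-=*%++##+==-:--.           ...*%+
*##*==#%*:    :==: .-+#@@#=-:.::         .:-.=*#
@@%==%@%-    .:-:. :=#%%*=-:           ..:::-:=%
+=:.#@%=.   .::: .-==+*+=--:.         ..::..-  :
  .+@#: .:::::::.:=+++++=---:         .:::..:   
  -@*:..:-----. .:--=++=-----:       ..::::...  
::**..:-----:.   .---:-------:.    ...:::::.  .:
.:=. :==---:.     .:=-:------.  ..::::::::::....
-*- =+-----=-=+==:::=+=------=::::--------::::::
=+=##+=----===***###*++=----=*+--:--------------
-:*%%#+=----=+=+*%@@%+=-===--+*+----------------
=#%%#*+=----------=+=====+*+==*+=---------------
@@%*=-:--:::::     .--=++=++=-+*+==-----------=%
@@#=-:::.  .:.      .::-+*+=---++**=-----==---*@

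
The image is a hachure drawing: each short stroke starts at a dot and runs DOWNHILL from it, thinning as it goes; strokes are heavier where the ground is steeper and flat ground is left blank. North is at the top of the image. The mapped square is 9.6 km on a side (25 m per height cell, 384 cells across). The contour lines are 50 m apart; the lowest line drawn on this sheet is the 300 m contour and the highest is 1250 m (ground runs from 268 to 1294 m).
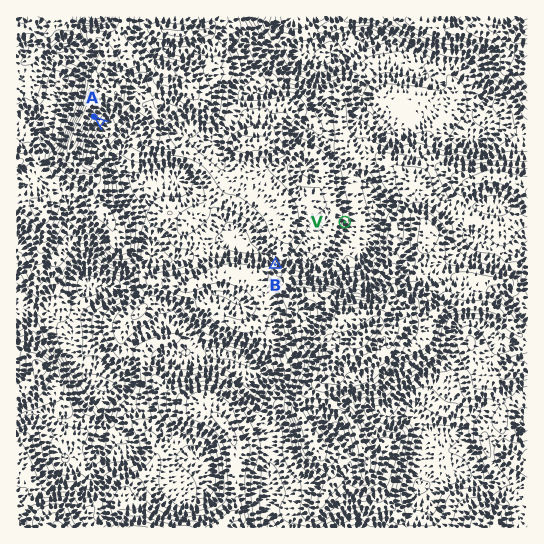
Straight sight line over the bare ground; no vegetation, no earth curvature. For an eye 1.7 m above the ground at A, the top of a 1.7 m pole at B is visible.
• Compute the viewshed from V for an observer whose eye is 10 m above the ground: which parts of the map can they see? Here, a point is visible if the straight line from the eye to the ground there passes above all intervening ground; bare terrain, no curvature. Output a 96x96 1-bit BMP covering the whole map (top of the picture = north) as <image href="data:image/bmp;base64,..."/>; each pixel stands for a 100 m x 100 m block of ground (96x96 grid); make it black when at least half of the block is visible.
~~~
<image width="96" height="96" href="data:image/bmp;base64,Qk2+BAAAAAAAAD4AAAAoAAAAYAAAAGAAAAABAAEAAAAAAIAEAAATCwAAEwsAAAIAAAAAAAAA////AAAAAAAAAAAAAAAAAAAAAAAAAAAAAAAAAAAAAAAAAAAAAAAAAAAAAAAAAAAAAAAAAAAAAAAAAAAAAAAAAAAAAAAAAAAAAAAAAAAAAAAAAAAAAAAAAAAAAAAAAAAAAAAAAAAAAAAAAAAAAAAAAAAAAAAAAAAAAAAAAAAAAAAAAAAAAAAAAAAAAAAAAAAAAAAAAAAAAAAAAAAAAAAAAAAAAAAAAAAAAAAAAAAAAAAAAAAAAAAAAAAAAAAAAAAAAAAAAAAAAAAAAAAAAAAAAAAAAAAAAAAAAAAAAAAAAAAAAAAAAAAAAAAAAAAAAAAAAAAAAAAAAAAAAAAAAAAAAAAAAAAAAAAAAAAAAAAAAAAAAAAAAAAAAAAAAAAAAAAAAAAAAAAAAAAAAAAAAAAAAAAAAAAAAAAAAAAAAAAAAAAAAAAAAAAAAAAAAAAAAAAAAAAAAAAAAAAAAAAAAAAAAAAAAAAAAAAAAAAAAAAAAAAAAAAAAAAAAAAAAAAAAAAAAAAAAAAAAAAAAAAAAAAAAAAAAAAAAAAAAAAAAAAAAAAAAAAAAAAAAAAAAAAAAAAAAAAAAAAAAAAAAAAAAAAAAAAAAAAAAAAAAAAAAAAAAAAAAAAAAAAAAAAAAAAAAAAAAAAAAAAAAAAAAAAAAAAABDAAAAAAAAAAAAAAH/AAAAAAAAAAAAAAH/gAAAAAAAAAAAAAP/wAAAAAAAAAAAAH//4AAAAAAAAAAAAP//4AAAAAAAAAAAAf//4AAAAAAAAAAAAH//4AAAAAAAAAAAAA//4AAAAAAAAAAAAAP/4AAAAAAAAAAAAAD/4AAAAAAAAAAAAAD/4AAAAAAAAAAAAAB/4wAAAAAAAAAAAAB74wAAAAAAAAAAAAB75wAAAAAAAAAAAAD55wAAAAAAAAAAAAD57wAAAAAAAAAAAAD5/wAAAAAAAAAAAAD5/wAAAAAAAAAAAAA5/gAAAAAAAAAAAAAZ/AAAAAAAAAAAAAAR/AAAAAAAAAAAAAAR/gAAAAAAAAAAAAAR/gAAAAAAAAAAAAAb/AAAAAAAAAAAAAAf/AAAAAAAAAAAAAAf+AAAAAAAAAAAAAA/4AAAAAAAAAAAAAA/wAAAAAAAAAAAAAAzgAAAAAAAAAAAAABAAAAAAAAAAAAAAAAAAAAAAAAAAAAAAAAAAAAAAAAAAAAAAAAAAAAAAAAAAAAAAAAAAAAAAAAAAAAAAAAAAAAAAAAAAAAAAAAAAAAAAAAAAAAAAAAAAAAAAAAAAAAAAAAAAAAAAAAAAAAAAAAAAAAAAAAAAAAAAAAAAAAAAAAAAAAAAAAAAAAAAAAAAAAAAAAAAAAAAAAAAAAAAAAAAAAAAAAAAAAAAAAAAAAAAAAAAAAAAAAAAAAAEAAAAAAAAAAAAAAAEAAAAAAAAAAAAAAAAAAAAAAAAAAAAAAAAAAAAAAAAAAAAAAAAAAAAAAAAAAAAAAAAAAAAAAAAAAAAAAAcAAAAAAAAAAAAAAA8AAAAAAAAAAAA+AAAAAAAAAAAAAABwAAAAAAAAAAAAAAAAAAA="/>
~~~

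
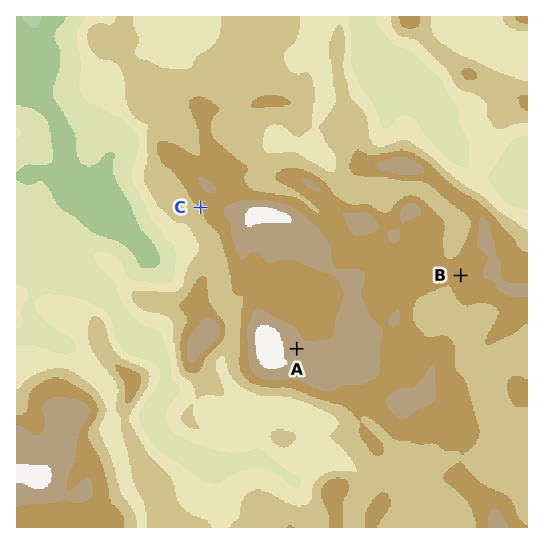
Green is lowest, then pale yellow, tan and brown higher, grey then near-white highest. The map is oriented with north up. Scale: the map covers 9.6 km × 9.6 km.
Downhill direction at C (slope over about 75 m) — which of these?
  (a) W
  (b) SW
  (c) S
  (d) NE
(b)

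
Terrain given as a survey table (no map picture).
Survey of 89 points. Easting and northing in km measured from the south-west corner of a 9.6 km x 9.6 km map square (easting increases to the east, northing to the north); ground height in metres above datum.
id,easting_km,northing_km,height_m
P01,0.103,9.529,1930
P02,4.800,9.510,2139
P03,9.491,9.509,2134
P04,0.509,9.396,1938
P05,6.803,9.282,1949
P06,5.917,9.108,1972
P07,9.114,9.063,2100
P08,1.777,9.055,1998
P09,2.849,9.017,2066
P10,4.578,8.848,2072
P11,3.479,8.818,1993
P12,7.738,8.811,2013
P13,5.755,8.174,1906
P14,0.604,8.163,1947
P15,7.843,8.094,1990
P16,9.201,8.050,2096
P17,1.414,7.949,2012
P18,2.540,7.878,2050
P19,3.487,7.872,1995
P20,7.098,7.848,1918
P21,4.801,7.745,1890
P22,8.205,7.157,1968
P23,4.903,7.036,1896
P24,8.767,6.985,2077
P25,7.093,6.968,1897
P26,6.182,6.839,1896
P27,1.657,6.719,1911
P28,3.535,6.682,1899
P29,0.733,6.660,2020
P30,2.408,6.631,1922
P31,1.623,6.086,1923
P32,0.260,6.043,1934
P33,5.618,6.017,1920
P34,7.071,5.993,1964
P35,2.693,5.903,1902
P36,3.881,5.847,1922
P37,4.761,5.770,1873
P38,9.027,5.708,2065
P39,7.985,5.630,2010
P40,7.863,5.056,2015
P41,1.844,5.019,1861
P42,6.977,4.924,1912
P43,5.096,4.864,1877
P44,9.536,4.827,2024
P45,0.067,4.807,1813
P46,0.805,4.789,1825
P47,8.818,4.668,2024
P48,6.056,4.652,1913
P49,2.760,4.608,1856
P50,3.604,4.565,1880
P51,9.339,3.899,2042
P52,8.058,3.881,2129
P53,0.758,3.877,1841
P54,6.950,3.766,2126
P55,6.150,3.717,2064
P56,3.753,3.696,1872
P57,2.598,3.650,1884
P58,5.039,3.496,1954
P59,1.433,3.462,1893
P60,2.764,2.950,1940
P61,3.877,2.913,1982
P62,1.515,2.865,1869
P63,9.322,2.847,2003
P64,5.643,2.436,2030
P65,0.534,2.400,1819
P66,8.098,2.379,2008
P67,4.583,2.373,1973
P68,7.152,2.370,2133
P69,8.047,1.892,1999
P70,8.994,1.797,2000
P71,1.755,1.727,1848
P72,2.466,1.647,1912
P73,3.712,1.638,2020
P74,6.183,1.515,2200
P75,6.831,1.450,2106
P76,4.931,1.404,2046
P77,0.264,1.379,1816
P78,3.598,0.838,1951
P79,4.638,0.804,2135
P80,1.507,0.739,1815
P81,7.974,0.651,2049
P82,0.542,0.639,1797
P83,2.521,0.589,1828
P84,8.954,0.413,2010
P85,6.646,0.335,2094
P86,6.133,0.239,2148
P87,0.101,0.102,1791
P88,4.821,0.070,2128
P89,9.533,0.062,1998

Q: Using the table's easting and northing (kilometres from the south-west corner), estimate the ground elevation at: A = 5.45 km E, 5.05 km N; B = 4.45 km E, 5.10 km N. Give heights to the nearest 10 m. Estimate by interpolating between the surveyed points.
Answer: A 1890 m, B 1880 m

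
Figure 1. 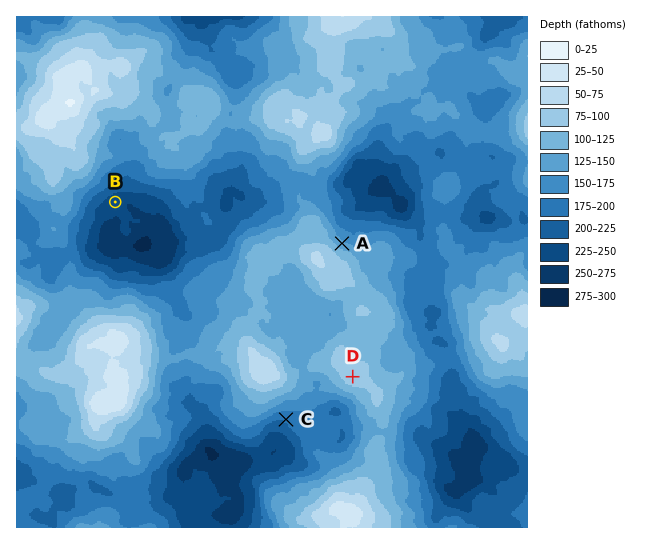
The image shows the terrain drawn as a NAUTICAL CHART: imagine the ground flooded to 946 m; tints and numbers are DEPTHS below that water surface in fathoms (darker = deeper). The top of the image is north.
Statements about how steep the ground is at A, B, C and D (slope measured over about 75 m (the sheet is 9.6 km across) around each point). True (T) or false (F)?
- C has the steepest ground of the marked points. F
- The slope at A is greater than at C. T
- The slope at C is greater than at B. T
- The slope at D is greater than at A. F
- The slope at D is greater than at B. F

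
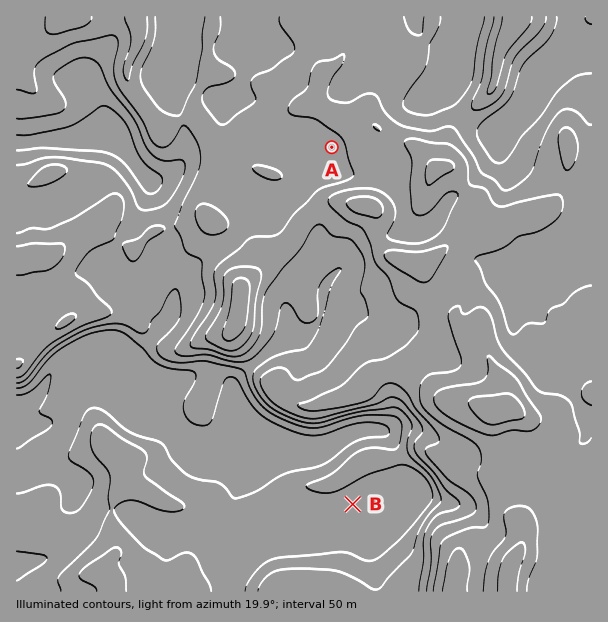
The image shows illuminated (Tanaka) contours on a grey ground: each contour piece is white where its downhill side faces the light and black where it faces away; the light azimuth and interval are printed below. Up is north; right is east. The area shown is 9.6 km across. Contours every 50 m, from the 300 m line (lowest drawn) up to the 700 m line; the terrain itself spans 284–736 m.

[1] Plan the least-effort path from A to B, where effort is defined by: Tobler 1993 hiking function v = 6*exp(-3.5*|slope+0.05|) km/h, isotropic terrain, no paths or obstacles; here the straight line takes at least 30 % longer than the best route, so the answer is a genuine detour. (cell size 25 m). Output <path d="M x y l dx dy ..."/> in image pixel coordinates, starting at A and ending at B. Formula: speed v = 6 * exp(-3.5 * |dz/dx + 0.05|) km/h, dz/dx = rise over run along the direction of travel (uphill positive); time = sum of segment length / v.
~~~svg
<path d="M332 147l0 30-9 18 0 8 3 6 7 7 6 12 5 5 6 3 3 3 12 24 0 16 21 42 0 15 1 3 0 29 6 12 3 3 20 39 0 6-2 3-4 4-14 27-6 6-18 9-15 15-1 3 0 3-3 6"/>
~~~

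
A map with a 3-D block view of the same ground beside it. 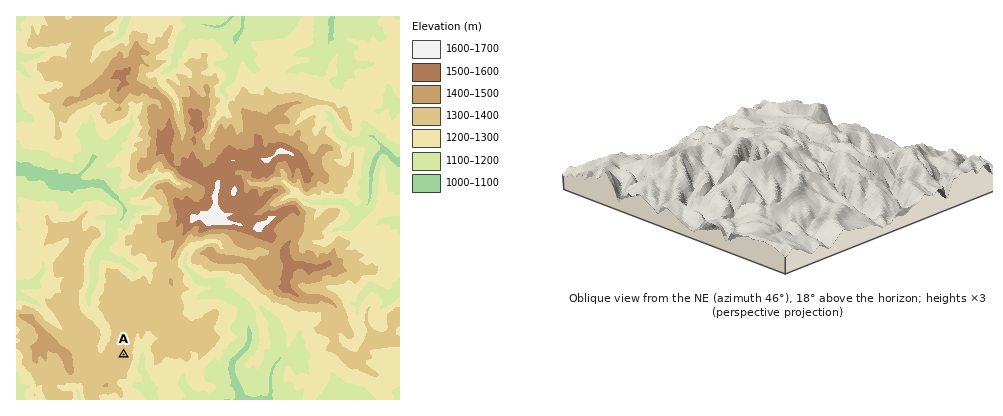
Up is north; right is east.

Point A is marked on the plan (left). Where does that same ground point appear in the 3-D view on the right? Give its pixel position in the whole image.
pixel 749 120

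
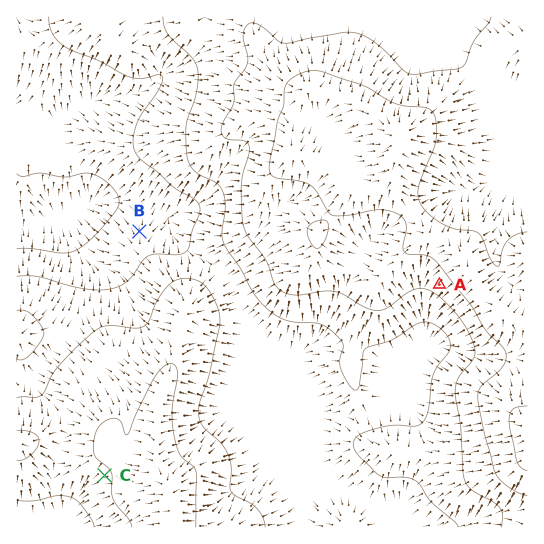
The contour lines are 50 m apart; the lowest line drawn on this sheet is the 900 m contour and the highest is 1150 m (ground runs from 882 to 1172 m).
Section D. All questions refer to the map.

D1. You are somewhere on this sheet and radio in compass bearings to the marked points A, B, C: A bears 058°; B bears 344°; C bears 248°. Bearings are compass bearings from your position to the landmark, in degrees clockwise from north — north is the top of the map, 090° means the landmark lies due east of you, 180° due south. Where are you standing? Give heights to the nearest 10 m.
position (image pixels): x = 198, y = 437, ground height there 1020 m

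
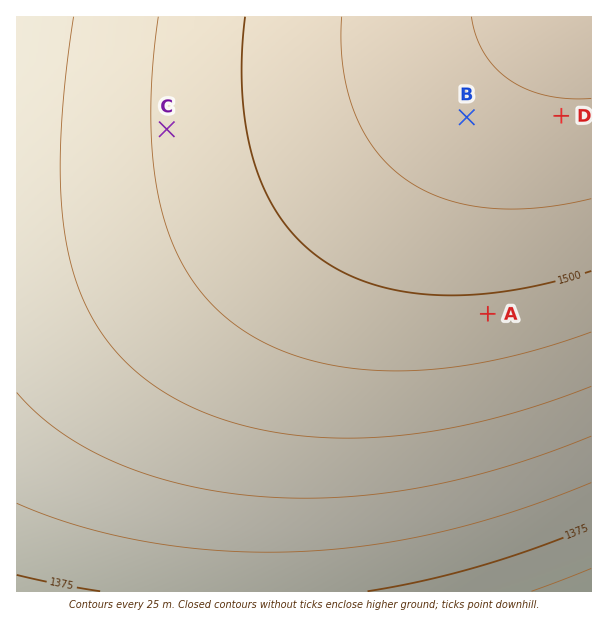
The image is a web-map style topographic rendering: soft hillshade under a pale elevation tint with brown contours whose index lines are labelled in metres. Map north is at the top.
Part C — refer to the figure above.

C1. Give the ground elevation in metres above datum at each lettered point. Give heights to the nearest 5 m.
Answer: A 1495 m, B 1540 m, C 1480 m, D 1545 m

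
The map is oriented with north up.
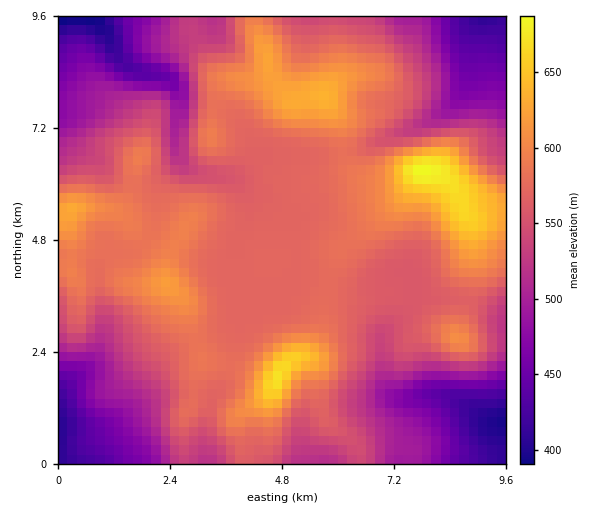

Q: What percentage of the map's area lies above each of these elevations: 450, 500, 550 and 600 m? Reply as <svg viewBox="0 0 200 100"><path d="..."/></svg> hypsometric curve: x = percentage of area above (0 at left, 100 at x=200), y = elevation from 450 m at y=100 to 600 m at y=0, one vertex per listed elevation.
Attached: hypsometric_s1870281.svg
<svg viewBox="0 0 200 100"><path d="M185 100l-23-33-36-34-99-33"/></svg>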